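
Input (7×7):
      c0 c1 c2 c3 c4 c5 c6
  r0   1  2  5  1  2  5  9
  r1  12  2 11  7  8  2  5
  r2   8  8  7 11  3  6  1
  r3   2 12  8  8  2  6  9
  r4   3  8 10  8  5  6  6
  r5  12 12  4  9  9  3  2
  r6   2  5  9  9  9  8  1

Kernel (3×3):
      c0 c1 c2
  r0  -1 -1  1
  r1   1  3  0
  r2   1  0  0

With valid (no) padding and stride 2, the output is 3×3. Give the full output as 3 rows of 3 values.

Output[0,0]: The receptive field on the input at this output position is [1 2 5 / 12 2 11 / 8 8 7]. Elementwise product with the kernel and sum: 1·-1 + 2·-1 + 5·1 + 12·1 + 2·3 + 8·1.
Output[0,1]: The receptive field on the input at this output position is [5 1 2 / 11 7 8 / 7 11 3]. Elementwise product with the kernel and sum: 5·-1 + 1·-1 + 2·1 + 11·1 + 7·3 + 7·1.

28 35 19
32 27 17
49 27 22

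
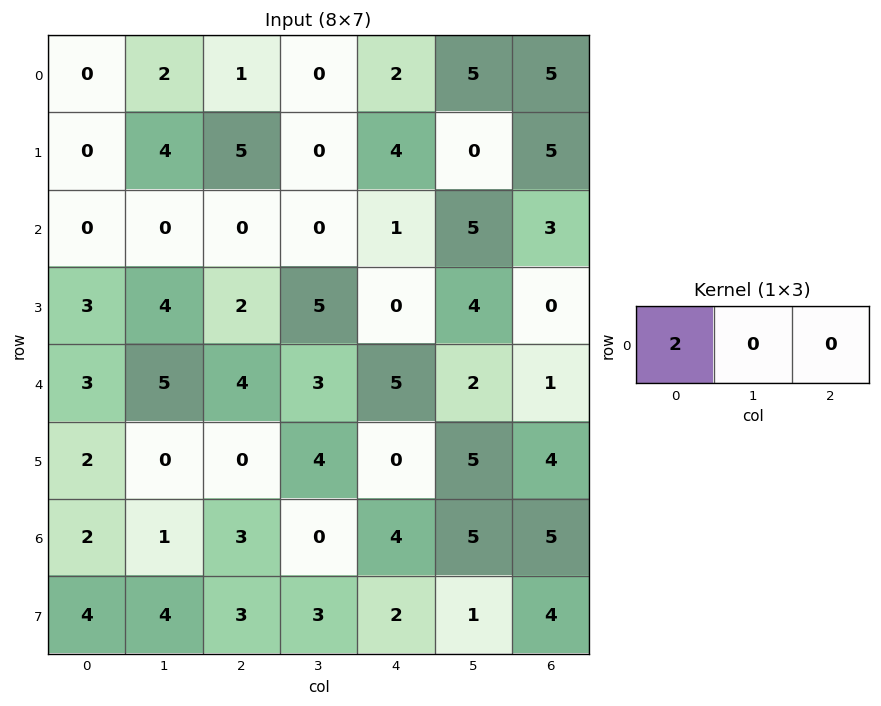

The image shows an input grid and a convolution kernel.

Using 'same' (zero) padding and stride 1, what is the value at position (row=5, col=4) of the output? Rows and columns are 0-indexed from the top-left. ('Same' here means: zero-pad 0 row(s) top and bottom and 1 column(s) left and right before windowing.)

8

The receptive field on the zero-padded input at this output position is [4 0 5]. Elementwise product with the kernel and sum: 4·2.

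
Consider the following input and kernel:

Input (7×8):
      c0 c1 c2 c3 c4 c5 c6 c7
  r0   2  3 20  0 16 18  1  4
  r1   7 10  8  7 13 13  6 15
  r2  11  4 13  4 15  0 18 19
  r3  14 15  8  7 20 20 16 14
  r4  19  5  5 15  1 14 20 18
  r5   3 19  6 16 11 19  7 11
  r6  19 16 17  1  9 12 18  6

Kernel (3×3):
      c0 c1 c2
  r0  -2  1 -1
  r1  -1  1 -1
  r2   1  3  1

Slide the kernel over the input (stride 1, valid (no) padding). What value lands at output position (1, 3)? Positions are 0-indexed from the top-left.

84

The receptive field on the input at this output position is [7 13 13 / 4 15 0 / 7 20 20]. Elementwise product with the kernel and sum: 7·-2 + 13·1 + 13·-1 + 4·-1 + 15·1 + 0·-1 + 7·1 + 20·3 + 20·1.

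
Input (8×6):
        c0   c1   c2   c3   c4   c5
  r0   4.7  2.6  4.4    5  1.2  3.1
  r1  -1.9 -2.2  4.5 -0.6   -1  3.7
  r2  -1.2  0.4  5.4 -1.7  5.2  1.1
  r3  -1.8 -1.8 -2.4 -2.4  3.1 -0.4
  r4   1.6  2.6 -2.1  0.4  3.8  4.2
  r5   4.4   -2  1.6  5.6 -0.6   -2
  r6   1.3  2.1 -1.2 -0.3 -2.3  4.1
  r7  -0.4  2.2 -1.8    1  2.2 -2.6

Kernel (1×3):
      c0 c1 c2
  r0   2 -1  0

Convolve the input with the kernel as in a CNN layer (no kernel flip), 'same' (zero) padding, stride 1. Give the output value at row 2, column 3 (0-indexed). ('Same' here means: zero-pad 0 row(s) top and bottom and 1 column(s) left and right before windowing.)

12.5

The receptive field on the zero-padded input at this output position is [5.4 -1.7 5.2]. Elementwise product with the kernel and sum: 5.4·2 + -1.7·-1.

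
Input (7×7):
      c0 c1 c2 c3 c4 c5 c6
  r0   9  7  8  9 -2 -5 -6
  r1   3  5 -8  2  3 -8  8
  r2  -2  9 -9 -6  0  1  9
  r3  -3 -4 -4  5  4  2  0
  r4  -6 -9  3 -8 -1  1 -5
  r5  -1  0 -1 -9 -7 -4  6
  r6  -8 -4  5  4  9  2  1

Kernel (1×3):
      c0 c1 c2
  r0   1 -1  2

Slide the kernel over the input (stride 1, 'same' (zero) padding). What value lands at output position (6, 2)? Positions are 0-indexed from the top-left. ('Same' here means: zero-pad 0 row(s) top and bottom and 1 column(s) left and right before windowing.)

-1

The receptive field on the zero-padded input at this output position is [-4 5 4]. Elementwise product with the kernel and sum: -4·1 + 5·-1 + 4·2.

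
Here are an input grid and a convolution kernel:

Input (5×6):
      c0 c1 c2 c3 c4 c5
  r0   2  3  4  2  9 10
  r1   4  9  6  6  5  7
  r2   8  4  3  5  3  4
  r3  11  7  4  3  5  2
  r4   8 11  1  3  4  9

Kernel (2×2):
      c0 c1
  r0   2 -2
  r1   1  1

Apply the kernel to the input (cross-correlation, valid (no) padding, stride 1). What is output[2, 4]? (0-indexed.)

The receptive field on the input at this output position is [3 4 / 5 2]. Elementwise product with the kernel and sum: 3·2 + 4·-2 + 5·1 + 2·1.

5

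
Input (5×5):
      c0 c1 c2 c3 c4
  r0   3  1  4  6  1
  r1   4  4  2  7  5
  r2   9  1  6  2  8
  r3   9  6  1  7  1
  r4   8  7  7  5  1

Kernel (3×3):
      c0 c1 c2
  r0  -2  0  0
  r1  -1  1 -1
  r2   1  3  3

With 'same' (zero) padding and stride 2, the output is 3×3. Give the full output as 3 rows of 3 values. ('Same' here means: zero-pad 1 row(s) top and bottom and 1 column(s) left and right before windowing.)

Output[0,0]: The receptive field on the zero-padded input at this output position is [0 0 0 / 0 3 1 / 0 4 4]. Elementwise product with the kernel and sum: 0·-2 + 0·-1 + 3·1 + 1·-1 + 0·1 + 4·3 + 4·3.
Output[0,1]: The receptive field on the zero-padded input at this output position is [0 0 0 / 1 4 6 / 4 2 7]. Elementwise product with the kernel and sum: 0·-2 + 1·-1 + 4·1 + 6·-1 + 4·1 + 2·3 + 7·3.

26 28 17
53 25 2
1 -17 -18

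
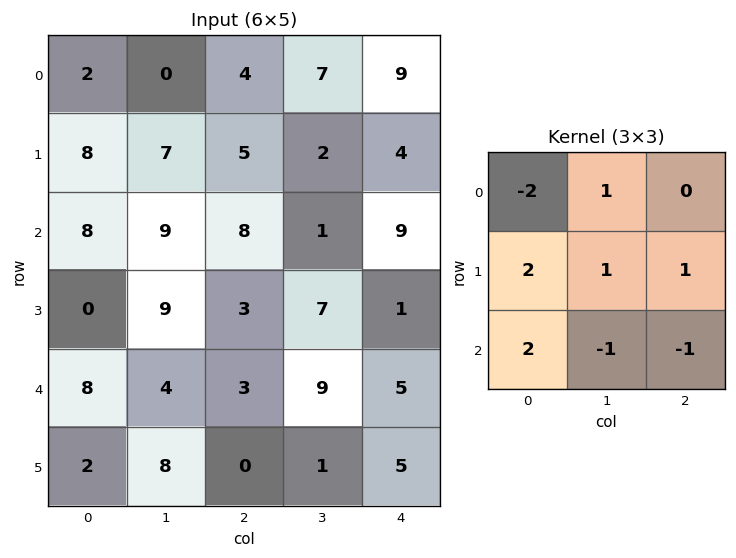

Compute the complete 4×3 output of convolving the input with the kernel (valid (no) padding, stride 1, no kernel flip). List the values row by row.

Output[0,0]: The receptive field on the input at this output position is [2 0 4 / 8 7 5 / 8 9 8]. Elementwise product with the kernel and sum: 2·-2 + 0·1 + 8·2 + 7·1 + 5·1 + 8·2 + 9·-1 + 8·-1.

23 34 21
12 26 16
14 14 -9
28 20 15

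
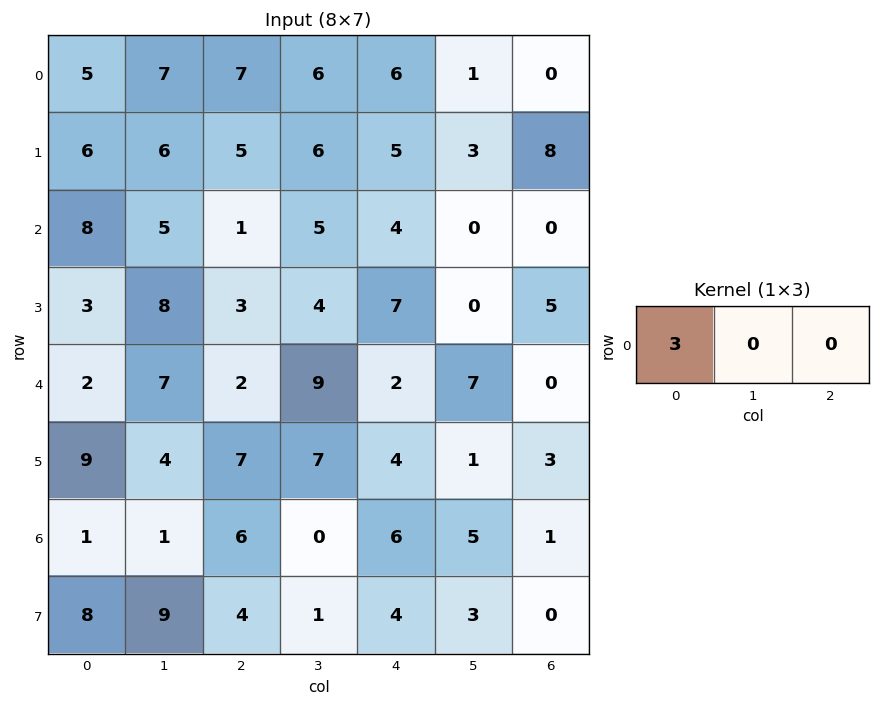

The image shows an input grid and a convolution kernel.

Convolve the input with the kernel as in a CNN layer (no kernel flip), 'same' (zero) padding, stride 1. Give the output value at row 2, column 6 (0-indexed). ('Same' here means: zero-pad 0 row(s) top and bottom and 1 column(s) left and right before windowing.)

The receptive field on the zero-padded input at this output position is [0 0 0]. Elementwise product with the kernel and sum: 0·3.

0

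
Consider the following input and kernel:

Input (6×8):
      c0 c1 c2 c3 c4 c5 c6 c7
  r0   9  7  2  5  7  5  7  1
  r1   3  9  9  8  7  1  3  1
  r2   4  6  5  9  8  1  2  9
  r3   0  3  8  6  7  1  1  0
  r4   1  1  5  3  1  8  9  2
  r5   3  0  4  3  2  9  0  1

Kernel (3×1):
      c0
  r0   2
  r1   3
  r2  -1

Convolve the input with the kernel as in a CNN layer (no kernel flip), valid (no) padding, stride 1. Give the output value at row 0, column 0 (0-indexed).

The receptive field on the input at this output position is [9 / 3 / 4]. Elementwise product with the kernel and sum: 9·2 + 3·3 + 4·-1.

23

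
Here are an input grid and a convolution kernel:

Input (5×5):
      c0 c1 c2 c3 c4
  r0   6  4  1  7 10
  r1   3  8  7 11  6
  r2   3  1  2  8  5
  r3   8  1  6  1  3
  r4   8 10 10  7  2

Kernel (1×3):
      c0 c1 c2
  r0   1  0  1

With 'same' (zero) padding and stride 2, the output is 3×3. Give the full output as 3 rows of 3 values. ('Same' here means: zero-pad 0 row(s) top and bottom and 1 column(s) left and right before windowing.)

Output[0,0]: The receptive field on the zero-padded input at this output position is [0 6 4]. Elementwise product with the kernel and sum: 0·1 + 4·1.
Output[0,1]: The receptive field on the zero-padded input at this output position is [4 1 7]. Elementwise product with the kernel and sum: 4·1 + 7·1.

4 11 7
1 9 8
10 17 7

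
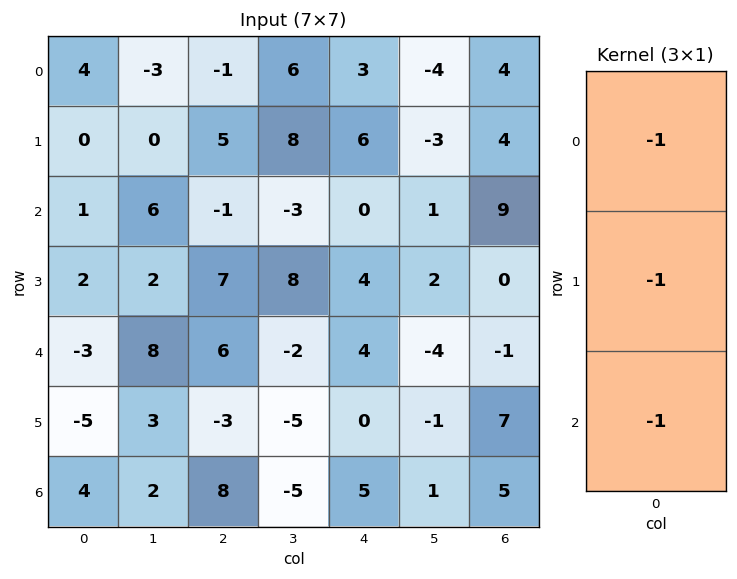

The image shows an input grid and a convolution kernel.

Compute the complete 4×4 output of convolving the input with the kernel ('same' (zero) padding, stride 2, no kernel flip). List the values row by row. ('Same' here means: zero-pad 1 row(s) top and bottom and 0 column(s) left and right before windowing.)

-4 -4 -9 -8
-3 -11 -10 -13
6 -10 -8 -6
1 -5 -5 -12

Output[0,0]: The receptive field on the zero-padded input at this output position is [0 / 4 / 0]. Elementwise product with the kernel and sum: 0·-1 + 4·-1 + 0·-1.
Output[0,1]: The receptive field on the zero-padded input at this output position is [0 / -1 / 5]. Elementwise product with the kernel and sum: 0·-1 + -1·-1 + 5·-1.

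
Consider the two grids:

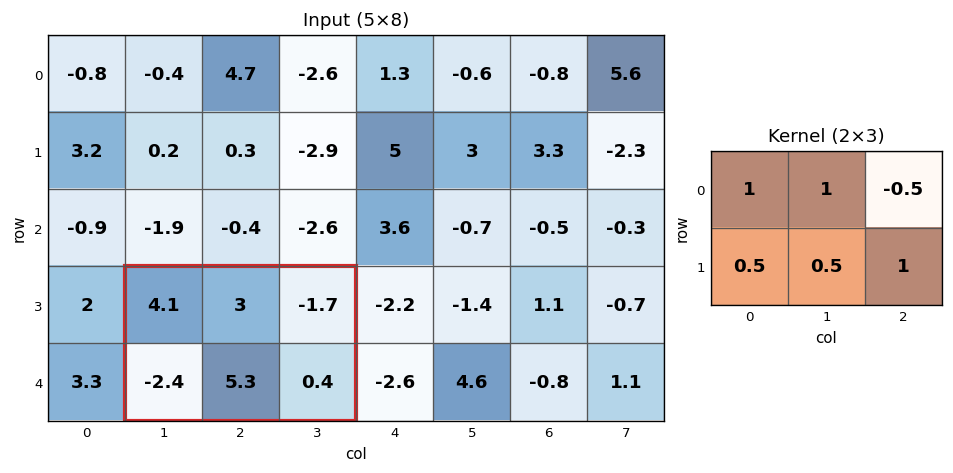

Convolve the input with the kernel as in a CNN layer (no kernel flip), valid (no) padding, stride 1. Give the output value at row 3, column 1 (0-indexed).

9.8

The receptive field on the input at this output position is [4.1 3 -1.7 / -2.4 5.3 0.4]. Elementwise product with the kernel and sum: 4.1·1 + 3·1 + -1.7·-0.5 + -2.4·0.5 + 5.3·0.5 + 0.4·1.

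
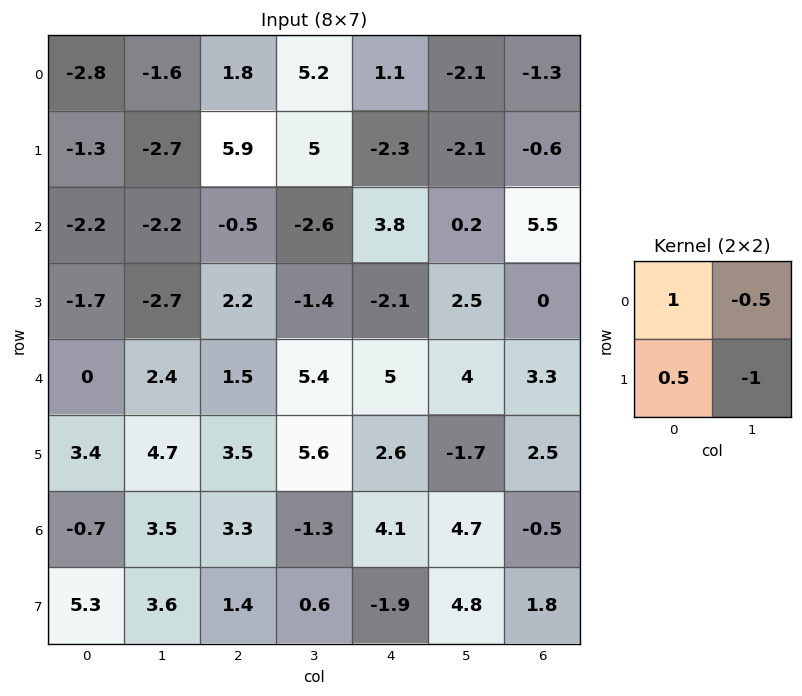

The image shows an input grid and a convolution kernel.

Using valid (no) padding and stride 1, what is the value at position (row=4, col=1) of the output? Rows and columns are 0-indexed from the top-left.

0.5

The receptive field on the input at this output position is [2.4 1.5 / 4.7 3.5]. Elementwise product with the kernel and sum: 2.4·1 + 1.5·-0.5 + 4.7·0.5 + 3.5·-1.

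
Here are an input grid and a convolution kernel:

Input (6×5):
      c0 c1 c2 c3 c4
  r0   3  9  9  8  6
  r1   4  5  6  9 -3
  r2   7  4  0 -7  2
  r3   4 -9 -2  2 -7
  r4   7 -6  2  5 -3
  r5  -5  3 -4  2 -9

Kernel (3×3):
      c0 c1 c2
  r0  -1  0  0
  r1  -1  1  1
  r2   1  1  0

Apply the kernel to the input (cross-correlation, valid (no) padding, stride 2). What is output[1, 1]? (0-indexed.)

4

The receptive field on the input at this output position is [0 -7 2 / -2 2 -7 / 2 5 -3]. Elementwise product with the kernel and sum: 0·-1 + -2·-1 + 2·1 + -7·1 + 2·1 + 5·1.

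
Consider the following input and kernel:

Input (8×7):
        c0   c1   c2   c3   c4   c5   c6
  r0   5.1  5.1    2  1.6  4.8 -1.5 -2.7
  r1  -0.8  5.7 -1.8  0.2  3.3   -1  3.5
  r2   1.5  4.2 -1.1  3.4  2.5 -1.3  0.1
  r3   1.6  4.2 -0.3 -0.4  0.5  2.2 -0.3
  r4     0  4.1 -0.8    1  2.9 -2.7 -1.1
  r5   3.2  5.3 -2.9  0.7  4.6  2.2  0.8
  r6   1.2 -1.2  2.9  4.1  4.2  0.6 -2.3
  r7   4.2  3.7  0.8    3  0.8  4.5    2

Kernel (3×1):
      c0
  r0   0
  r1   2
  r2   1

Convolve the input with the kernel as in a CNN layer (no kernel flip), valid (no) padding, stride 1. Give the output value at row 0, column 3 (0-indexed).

3.8

The receptive field on the input at this output position is [1.6 / 0.2 / 3.4]. Elementwise product with the kernel and sum: 0.2·2 + 3.4·1.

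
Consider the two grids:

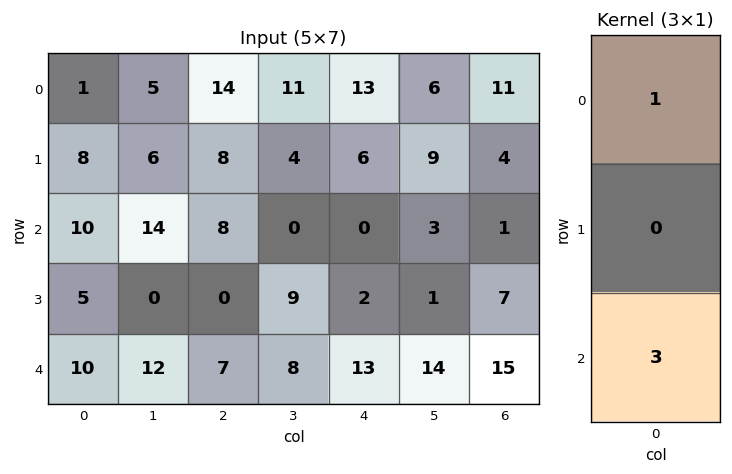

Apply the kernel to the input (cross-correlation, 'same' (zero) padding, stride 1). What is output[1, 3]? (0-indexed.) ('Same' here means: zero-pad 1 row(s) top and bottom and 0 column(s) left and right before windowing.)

The receptive field on the zero-padded input at this output position is [11 / 4 / 0]. Elementwise product with the kernel and sum: 11·1 + 0·3.

11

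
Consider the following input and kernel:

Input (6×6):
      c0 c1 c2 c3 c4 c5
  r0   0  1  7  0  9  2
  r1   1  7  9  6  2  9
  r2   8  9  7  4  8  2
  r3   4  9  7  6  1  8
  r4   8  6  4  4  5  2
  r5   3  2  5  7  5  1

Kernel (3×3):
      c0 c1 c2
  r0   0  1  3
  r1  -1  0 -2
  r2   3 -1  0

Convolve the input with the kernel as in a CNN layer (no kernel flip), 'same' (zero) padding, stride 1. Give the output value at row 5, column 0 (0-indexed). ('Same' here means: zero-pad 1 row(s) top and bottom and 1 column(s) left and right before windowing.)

The receptive field on the zero-padded input at this output position is [0 8 6 / 0 3 2 / 0 0 0]. Elementwise product with the kernel and sum: 8·1 + 6·3 + 0·-1 + 2·-2 + 0·3 + 0·-1.

22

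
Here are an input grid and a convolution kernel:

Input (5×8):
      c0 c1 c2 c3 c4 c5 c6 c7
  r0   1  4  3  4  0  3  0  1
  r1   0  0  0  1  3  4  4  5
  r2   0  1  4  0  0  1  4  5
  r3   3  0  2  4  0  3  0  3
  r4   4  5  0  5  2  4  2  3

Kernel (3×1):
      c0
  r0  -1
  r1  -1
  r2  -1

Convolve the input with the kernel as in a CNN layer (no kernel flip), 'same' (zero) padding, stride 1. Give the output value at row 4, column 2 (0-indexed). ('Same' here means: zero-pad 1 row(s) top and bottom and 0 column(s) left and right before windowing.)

The receptive field on the zero-padded input at this output position is [2 / 0 / 0]. Elementwise product with the kernel and sum: 2·-1 + 0·-1 + 0·-1.

-2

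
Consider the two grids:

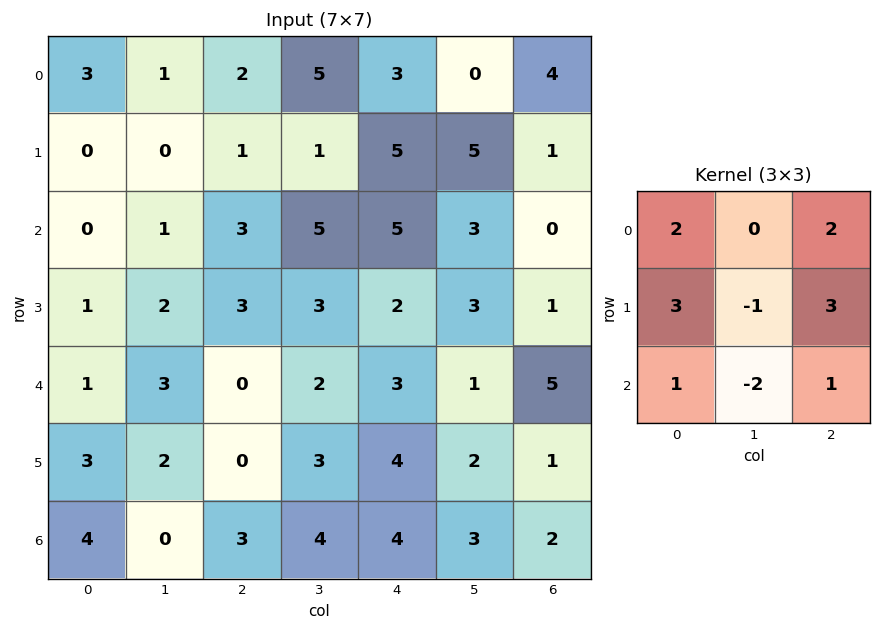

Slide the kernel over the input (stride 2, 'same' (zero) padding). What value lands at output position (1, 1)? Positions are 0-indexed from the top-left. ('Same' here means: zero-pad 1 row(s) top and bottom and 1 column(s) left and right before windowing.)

16

The receptive field on the zero-padded input at this output position is [0 1 1 / 1 3 5 / 2 3 3]. Elementwise product with the kernel and sum: 0·2 + 1·2 + 1·3 + 3·-1 + 5·3 + 2·1 + 3·-2 + 3·1.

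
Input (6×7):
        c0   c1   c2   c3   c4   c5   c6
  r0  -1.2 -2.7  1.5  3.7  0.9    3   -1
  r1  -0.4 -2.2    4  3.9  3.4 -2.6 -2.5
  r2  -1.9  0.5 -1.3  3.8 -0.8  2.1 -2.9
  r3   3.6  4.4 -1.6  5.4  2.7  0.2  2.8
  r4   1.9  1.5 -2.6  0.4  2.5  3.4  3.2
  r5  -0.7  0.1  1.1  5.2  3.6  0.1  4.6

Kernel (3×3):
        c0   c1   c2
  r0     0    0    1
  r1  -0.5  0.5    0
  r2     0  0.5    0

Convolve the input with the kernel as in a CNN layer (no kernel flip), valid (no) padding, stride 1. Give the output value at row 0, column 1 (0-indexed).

6.15

The receptive field on the input at this output position is [-2.7 1.5 3.7 / -2.2 4 3.9 / 0.5 -1.3 3.8]. Elementwise product with the kernel and sum: 3.7·1 + -2.2·-0.5 + 4·0.5 + -1.3·0.5.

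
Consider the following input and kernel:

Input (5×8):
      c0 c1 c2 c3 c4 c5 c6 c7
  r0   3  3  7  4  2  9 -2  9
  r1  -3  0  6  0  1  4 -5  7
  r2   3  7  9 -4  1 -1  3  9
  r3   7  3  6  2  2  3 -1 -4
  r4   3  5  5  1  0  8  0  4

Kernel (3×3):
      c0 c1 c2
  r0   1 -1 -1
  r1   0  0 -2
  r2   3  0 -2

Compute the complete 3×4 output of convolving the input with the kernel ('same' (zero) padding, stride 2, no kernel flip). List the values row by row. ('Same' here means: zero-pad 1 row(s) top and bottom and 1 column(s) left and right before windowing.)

Output[0,0]: The receptive field on the zero-padded input at this output position is [0 0 0 / 0 3 3 / 0 -3 0]. Elementwise product with the kernel and sum: 0·1 + 0·-1 + 0·-1 + 3·-2 + 0·3 + 0·-2.

-6 -8 -26 -20
-17 7 -3 1
-20 -7 -19 0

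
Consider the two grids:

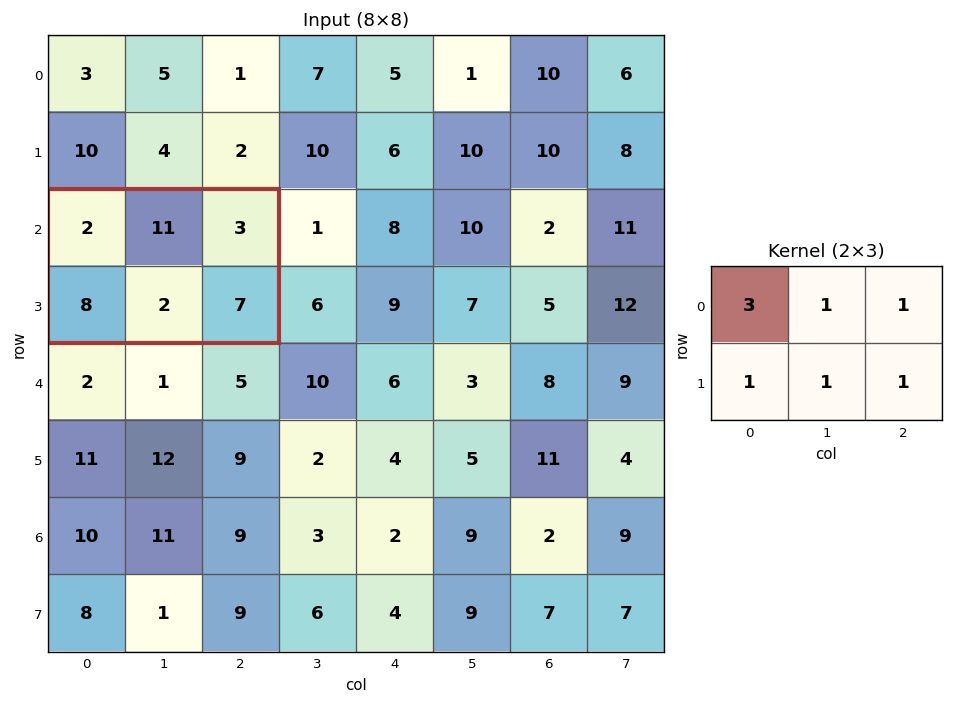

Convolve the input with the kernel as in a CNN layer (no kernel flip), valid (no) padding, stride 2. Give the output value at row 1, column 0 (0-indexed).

37

The receptive field on the input at this output position is [2 11 3 / 8 2 7]. Elementwise product with the kernel and sum: 2·3 + 11·1 + 3·1 + 8·1 + 2·1 + 7·1.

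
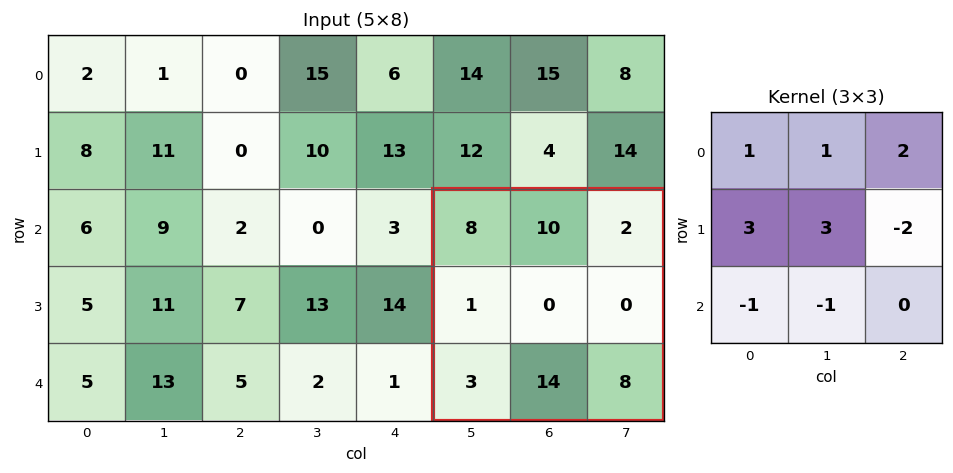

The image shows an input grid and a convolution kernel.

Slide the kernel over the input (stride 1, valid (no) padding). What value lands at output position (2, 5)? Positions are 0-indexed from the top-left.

The receptive field on the input at this output position is [8 10 2 / 1 0 0 / 3 14 8]. Elementwise product with the kernel and sum: 8·1 + 10·1 + 2·2 + 1·3 + 0·3 + 0·-2 + 3·-1 + 14·-1.

8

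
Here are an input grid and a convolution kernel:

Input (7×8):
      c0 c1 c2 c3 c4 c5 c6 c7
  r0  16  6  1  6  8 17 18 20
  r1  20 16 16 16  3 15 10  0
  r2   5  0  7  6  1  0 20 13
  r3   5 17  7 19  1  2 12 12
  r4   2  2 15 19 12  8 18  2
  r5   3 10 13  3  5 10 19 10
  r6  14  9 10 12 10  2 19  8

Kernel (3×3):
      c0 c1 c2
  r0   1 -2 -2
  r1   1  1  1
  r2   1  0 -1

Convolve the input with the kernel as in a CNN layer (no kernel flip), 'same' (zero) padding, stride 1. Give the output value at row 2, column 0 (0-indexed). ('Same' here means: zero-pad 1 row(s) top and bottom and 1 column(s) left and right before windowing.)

-84

The receptive field on the zero-padded input at this output position is [0 20 16 / 0 5 0 / 0 5 17]. Elementwise product with the kernel and sum: 0·1 + 20·-2 + 16·-2 + 0·1 + 5·1 + 0·1 + 0·1 + 17·-1.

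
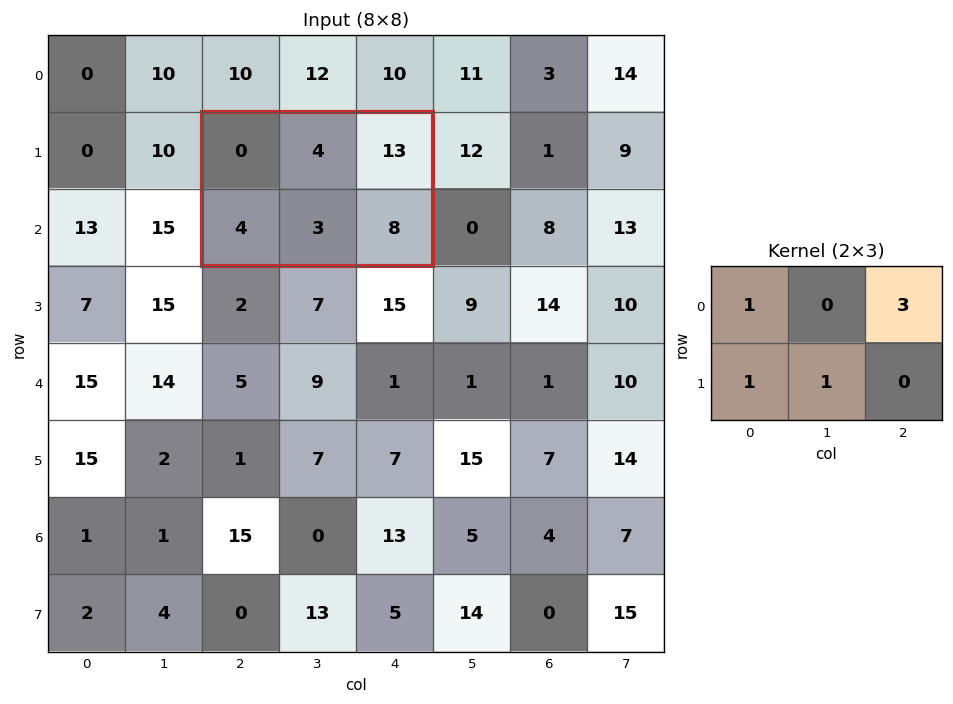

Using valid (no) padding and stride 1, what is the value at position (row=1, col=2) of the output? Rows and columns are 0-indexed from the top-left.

46

The receptive field on the input at this output position is [0 4 13 / 4 3 8]. Elementwise product with the kernel and sum: 0·1 + 13·3 + 4·1 + 3·1.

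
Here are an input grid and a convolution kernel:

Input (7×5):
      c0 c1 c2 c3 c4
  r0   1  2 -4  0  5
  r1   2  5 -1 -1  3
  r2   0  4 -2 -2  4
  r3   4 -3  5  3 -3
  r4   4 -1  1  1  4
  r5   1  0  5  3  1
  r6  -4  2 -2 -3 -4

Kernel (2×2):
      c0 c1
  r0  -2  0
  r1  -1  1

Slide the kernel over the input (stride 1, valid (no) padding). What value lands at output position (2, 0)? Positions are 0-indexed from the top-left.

-7

The receptive field on the input at this output position is [0 4 / 4 -3]. Elementwise product with the kernel and sum: 0·-2 + 4·-1 + -3·1.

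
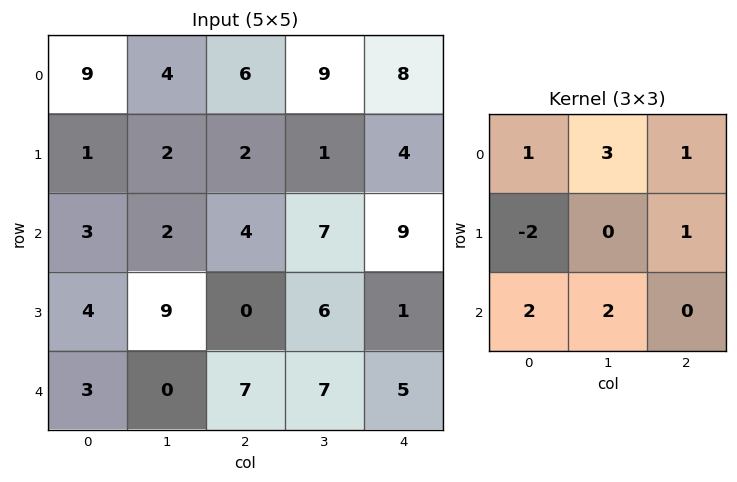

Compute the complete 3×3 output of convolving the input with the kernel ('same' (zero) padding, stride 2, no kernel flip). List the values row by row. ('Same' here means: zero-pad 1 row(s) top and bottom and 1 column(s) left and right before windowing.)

6 9 -8
15 30 13
21 22 -5

Output[0,0]: The receptive field on the zero-padded input at this output position is [0 0 0 / 0 9 4 / 0 1 2]. Elementwise product with the kernel and sum: 0·1 + 0·3 + 0·1 + 0·-2 + 4·1 + 0·2 + 1·2.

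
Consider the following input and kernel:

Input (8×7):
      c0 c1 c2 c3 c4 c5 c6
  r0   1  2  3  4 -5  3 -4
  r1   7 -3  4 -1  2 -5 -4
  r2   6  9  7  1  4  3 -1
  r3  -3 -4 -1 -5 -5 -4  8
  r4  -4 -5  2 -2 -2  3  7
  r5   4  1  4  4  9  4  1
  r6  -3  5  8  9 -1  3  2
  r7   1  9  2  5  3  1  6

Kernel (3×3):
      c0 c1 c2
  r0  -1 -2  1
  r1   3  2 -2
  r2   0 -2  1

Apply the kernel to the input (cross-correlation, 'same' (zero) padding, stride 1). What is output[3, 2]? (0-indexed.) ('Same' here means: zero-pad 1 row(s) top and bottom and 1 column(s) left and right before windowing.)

-32

The receptive field on the zero-padded input at this output position is [9 7 1 / -4 -1 -5 / -5 2 -2]. Elementwise product with the kernel and sum: 9·-1 + 7·-2 + 1·1 + -4·3 + -1·2 + -5·-2 + 2·-2 + -2·1.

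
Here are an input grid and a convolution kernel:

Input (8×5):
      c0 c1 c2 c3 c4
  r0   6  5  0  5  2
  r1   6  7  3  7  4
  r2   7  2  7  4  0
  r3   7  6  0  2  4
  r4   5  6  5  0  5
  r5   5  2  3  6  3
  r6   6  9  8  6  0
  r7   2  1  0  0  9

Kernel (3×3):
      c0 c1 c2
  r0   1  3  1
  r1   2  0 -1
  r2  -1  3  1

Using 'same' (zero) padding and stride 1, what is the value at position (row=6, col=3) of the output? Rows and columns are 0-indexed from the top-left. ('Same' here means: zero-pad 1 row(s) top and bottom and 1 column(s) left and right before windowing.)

The receptive field on the zero-padded input at this output position is [3 6 3 / 8 6 0 / 0 0 9]. Elementwise product with the kernel and sum: 3·1 + 6·3 + 3·1 + 8·2 + 0·-1 + 0·-1 + 0·3 + 9·1.

49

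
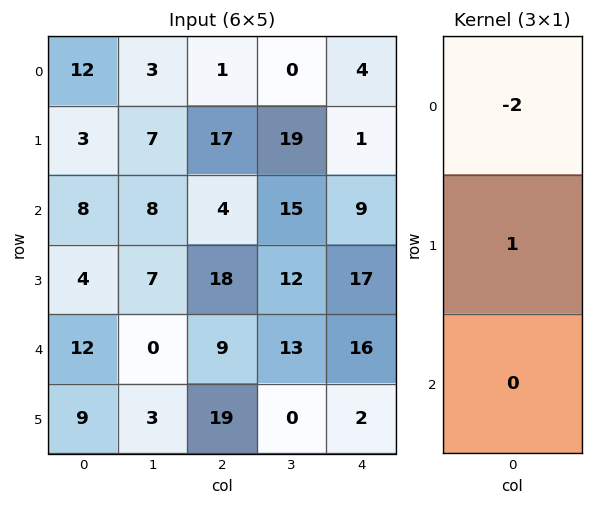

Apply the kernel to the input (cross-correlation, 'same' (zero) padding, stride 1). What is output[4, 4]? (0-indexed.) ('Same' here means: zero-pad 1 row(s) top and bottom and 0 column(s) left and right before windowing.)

The receptive field on the zero-padded input at this output position is [17 / 16 / 2]. Elementwise product with the kernel and sum: 17·-2 + 16·1.

-18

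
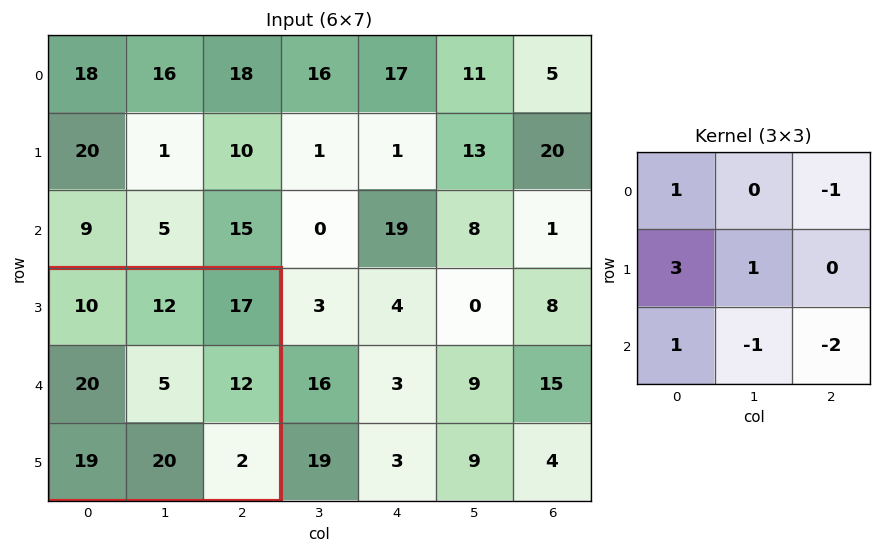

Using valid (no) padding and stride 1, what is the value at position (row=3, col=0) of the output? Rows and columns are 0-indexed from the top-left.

53

The receptive field on the input at this output position is [10 12 17 / 20 5 12 / 19 20 2]. Elementwise product with the kernel and sum: 10·1 + 17·-1 + 20·3 + 5·1 + 19·1 + 20·-1 + 2·-2.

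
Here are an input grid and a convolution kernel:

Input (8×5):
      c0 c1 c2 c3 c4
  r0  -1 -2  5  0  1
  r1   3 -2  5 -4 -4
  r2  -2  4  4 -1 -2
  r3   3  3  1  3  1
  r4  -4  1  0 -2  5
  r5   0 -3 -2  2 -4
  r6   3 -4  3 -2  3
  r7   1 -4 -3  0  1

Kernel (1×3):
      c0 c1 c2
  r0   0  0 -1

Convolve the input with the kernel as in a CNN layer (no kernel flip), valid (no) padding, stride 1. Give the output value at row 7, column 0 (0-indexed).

3

The receptive field on the input at this output position is [1 -4 -3]. Elementwise product with the kernel and sum: -3·-1.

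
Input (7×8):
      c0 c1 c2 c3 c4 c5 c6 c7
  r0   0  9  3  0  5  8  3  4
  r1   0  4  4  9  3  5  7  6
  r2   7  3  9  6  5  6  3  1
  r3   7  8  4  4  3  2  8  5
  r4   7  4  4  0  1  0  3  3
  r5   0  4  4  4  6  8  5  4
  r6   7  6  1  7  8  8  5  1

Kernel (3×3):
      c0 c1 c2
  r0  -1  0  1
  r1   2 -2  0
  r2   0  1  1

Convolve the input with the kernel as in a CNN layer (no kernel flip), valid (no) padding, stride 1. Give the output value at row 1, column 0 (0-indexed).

24

The receptive field on the input at this output position is [0 4 4 / 7 3 9 / 7 8 4]. Elementwise product with the kernel and sum: 0·-1 + 4·1 + 7·2 + 3·-2 + 8·1 + 4·1.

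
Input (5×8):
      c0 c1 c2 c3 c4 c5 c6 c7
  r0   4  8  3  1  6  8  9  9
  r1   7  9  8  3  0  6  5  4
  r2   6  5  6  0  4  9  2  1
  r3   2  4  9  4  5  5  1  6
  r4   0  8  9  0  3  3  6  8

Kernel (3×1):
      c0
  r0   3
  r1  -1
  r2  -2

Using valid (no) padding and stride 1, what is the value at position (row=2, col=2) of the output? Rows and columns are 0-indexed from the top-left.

The receptive field on the input at this output position is [6 / 9 / 9]. Elementwise product with the kernel and sum: 6·3 + 9·-1 + 9·-2.

-9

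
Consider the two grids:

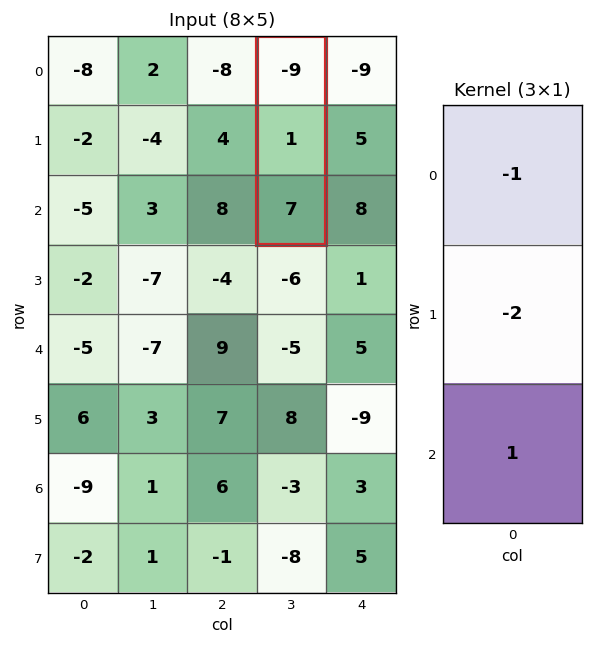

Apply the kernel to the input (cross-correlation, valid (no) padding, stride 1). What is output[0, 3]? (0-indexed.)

The receptive field on the input at this output position is [-9 / 1 / 7]. Elementwise product with the kernel and sum: -9·-1 + 1·-2 + 7·1.

14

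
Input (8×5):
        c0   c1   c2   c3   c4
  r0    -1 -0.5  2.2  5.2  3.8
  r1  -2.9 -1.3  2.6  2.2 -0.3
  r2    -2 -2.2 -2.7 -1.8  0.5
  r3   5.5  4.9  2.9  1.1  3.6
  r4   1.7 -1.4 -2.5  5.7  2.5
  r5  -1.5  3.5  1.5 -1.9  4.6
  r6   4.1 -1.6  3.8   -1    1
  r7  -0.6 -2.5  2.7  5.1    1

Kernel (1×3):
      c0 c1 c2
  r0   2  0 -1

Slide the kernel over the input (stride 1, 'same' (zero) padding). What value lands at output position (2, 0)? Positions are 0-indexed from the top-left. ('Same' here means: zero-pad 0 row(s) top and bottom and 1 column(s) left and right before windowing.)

2.2

The receptive field on the zero-padded input at this output position is [0 -2 -2.2]. Elementwise product with the kernel and sum: 0·2 + -2.2·-1.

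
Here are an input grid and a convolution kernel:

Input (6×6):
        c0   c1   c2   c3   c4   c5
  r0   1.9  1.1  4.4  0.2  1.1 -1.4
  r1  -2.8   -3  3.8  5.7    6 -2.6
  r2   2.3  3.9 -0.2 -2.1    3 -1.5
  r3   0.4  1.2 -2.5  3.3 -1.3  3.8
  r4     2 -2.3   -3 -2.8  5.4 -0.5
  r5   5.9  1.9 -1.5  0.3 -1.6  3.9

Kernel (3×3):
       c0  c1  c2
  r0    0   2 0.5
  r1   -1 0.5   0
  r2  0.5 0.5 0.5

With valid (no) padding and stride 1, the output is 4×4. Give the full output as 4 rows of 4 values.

Output[0,0]: The receptive field on the input at this output position is [1.9 1.1 4.4 / -2.8 -3 3.8 / 2.3 3.9 -0.2]. Elementwise product with the kernel and sum: 1.1·2 + 4.4·0.5 + -2.8·-1 + -3·0.5 + 2.3·0.5 + 3.9·0.5 + -0.2·0.5.

8.7 14.6 0.35 -1.5
-4.9 7.45 13.3 17.2
6.25 -7.95 1.25 2.35
1.15 -2.2 6.15 6.1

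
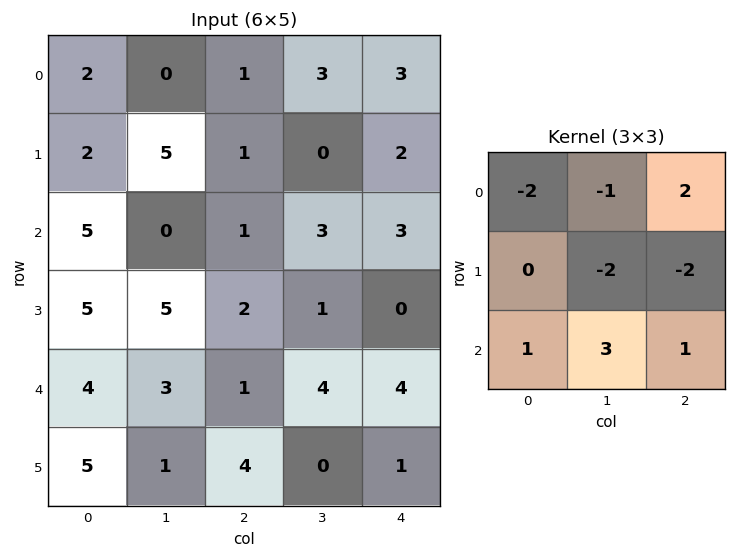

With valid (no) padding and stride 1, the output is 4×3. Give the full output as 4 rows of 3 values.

-8 9 10
13 -7 -5
-8 9 16
-7 -7 -16

Output[0,0]: The receptive field on the input at this output position is [2 0 1 / 2 5 1 / 5 0 1]. Elementwise product with the kernel and sum: 2·-2 + 0·-1 + 1·2 + 5·-2 + 1·-2 + 5·1 + 0·3 + 1·1.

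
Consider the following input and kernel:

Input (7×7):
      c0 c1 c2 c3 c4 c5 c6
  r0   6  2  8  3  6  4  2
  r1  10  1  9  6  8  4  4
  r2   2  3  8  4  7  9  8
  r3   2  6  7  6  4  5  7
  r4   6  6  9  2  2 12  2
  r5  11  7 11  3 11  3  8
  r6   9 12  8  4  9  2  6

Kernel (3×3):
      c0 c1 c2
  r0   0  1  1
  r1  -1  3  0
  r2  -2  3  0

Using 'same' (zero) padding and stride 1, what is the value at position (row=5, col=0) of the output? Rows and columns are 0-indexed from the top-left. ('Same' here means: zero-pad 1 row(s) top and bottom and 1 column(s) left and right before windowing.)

The receptive field on the zero-padded input at this output position is [0 6 6 / 0 11 7 / 0 9 12]. Elementwise product with the kernel and sum: 6·1 + 6·1 + 0·-1 + 11·3 + 0·-2 + 9·3.

72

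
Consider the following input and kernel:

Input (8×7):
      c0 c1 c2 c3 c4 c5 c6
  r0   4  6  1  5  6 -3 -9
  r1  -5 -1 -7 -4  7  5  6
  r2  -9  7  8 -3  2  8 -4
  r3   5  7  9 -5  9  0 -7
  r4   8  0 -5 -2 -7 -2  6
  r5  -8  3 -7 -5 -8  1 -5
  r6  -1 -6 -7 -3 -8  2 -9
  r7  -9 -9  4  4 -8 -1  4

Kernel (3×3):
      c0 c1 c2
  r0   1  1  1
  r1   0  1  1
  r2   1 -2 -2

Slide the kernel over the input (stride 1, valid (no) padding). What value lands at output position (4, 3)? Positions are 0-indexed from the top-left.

-9

The receptive field on the input at this output position is [-2 -7 -2 / -5 -8 1 / -3 -8 2]. Elementwise product with the kernel and sum: -2·1 + -7·1 + -2·1 + -8·1 + 1·1 + -3·1 + -8·-2 + 2·-2.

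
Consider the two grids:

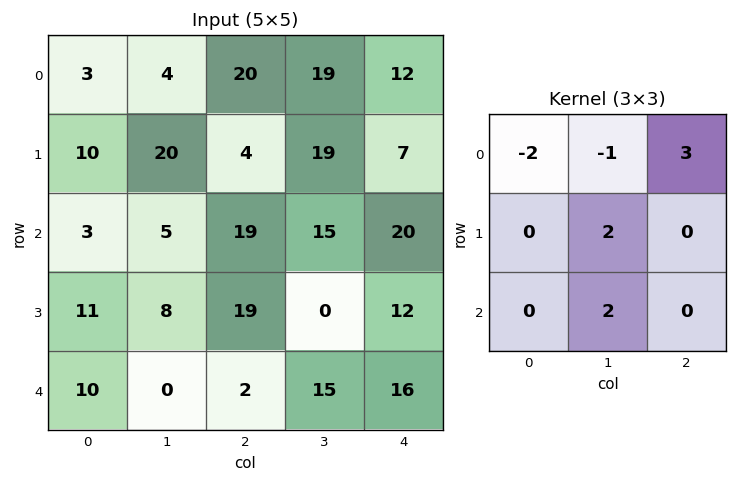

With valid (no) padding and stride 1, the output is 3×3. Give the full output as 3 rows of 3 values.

100 75 45
-2 89 24
62 58 37

Output[0,0]: The receptive field on the input at this output position is [3 4 20 / 10 20 4 / 3 5 19]. Elementwise product with the kernel and sum: 3·-2 + 4·-1 + 20·3 + 20·2 + 5·2.
Output[0,1]: The receptive field on the input at this output position is [4 20 19 / 20 4 19 / 5 19 15]. Elementwise product with the kernel and sum: 4·-2 + 20·-1 + 19·3 + 4·2 + 19·2.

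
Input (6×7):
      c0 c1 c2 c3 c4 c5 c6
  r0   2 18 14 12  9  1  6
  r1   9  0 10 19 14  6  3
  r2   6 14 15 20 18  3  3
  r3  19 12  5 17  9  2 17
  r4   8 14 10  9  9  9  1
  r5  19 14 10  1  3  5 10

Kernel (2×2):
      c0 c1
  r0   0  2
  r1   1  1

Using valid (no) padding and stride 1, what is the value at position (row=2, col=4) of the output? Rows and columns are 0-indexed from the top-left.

The receptive field on the input at this output position is [18 3 / 9 2]. Elementwise product with the kernel and sum: 3·2 + 9·1 + 2·1.

17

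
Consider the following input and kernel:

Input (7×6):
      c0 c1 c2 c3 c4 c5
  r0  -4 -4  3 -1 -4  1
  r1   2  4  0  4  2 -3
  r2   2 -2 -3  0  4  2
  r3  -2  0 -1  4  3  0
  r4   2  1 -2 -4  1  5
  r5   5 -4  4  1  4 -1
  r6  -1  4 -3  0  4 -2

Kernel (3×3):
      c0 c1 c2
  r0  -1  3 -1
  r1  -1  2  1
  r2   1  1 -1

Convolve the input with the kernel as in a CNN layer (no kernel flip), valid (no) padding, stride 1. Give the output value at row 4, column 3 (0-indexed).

14

The receptive field on the input at this output position is [-4 1 5 / 1 4 -1 / 0 4 -2]. Elementwise product with the kernel and sum: -4·-1 + 1·3 + 5·-1 + 1·-1 + 4·2 + -1·1 + 0·1 + 4·1 + -2·-1.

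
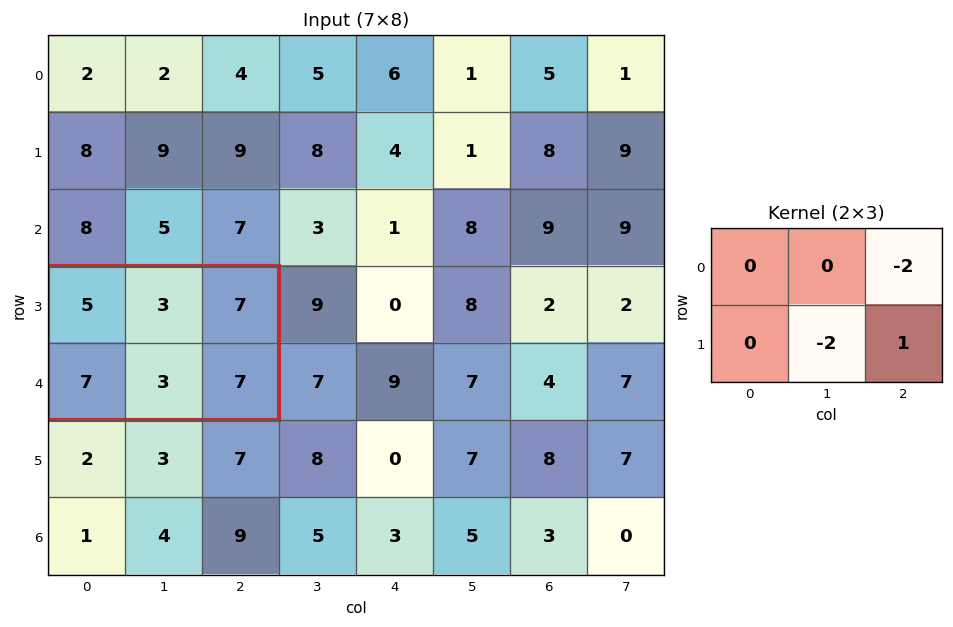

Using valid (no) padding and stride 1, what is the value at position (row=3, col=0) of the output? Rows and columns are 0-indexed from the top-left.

-13

The receptive field on the input at this output position is [5 3 7 / 7 3 7]. Elementwise product with the kernel and sum: 7·-2 + 3·-2 + 7·1.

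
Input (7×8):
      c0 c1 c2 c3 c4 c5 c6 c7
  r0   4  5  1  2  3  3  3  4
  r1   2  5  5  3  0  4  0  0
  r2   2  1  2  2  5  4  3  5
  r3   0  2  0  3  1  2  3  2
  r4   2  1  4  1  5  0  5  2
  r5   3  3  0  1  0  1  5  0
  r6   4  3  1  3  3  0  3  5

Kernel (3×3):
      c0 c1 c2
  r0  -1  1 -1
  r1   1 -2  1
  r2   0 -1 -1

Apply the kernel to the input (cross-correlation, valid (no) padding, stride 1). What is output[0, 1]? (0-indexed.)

-12

The receptive field on the input at this output position is [5 1 2 / 5 5 3 / 1 2 2]. Elementwise product with the kernel and sum: 5·-1 + 1·1 + 2·-1 + 5·1 + 5·-2 + 3·1 + 2·-1 + 2·-1.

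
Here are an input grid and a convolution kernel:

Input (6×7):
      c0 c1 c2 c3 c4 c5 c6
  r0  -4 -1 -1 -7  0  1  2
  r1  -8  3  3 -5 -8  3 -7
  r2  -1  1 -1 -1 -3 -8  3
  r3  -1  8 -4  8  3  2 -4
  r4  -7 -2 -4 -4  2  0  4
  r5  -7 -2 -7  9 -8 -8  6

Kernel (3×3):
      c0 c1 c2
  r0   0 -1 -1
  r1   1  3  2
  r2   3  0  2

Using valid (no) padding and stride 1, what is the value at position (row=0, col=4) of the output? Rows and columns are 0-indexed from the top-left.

-19

The receptive field on the input at this output position is [0 1 2 / -8 3 -7 / -3 -8 3]. Elementwise product with the kernel and sum: 1·-1 + 2·-1 + -8·1 + 3·3 + -7·2 + -3·3 + 3·2.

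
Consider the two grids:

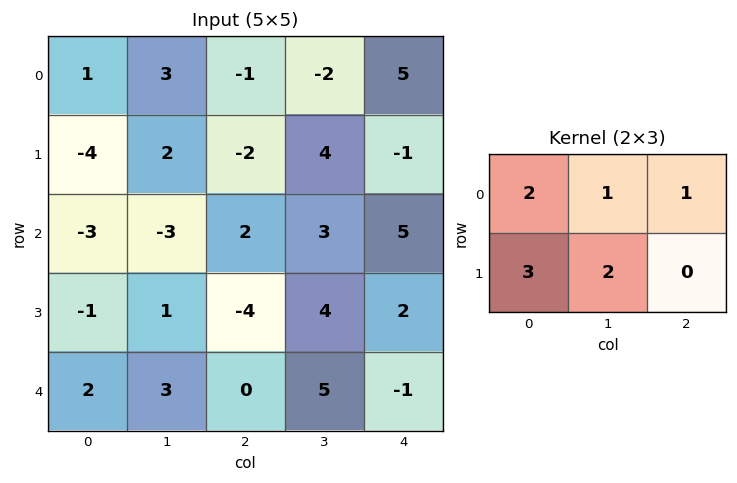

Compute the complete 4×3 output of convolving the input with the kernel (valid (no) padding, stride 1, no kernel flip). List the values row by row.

-4 5 3
-23 1 11
-8 -6 8
7 11 8

Output[0,0]: The receptive field on the input at this output position is [1 3 -1 / -4 2 -2]. Elementwise product with the kernel and sum: 1·2 + 3·1 + -1·1 + -4·3 + 2·2.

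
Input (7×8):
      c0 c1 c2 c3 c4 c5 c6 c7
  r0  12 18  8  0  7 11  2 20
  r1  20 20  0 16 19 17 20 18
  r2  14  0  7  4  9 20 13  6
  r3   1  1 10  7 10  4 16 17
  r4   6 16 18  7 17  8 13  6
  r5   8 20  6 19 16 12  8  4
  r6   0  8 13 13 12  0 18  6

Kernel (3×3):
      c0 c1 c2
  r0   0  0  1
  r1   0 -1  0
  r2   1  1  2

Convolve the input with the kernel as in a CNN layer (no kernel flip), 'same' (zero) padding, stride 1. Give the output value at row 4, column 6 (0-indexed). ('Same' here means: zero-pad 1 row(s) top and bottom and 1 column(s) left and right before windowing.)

32

The receptive field on the zero-padded input at this output position is [4 16 17 / 8 13 6 / 12 8 4]. Elementwise product with the kernel and sum: 17·1 + 13·-1 + 12·1 + 8·1 + 4·2.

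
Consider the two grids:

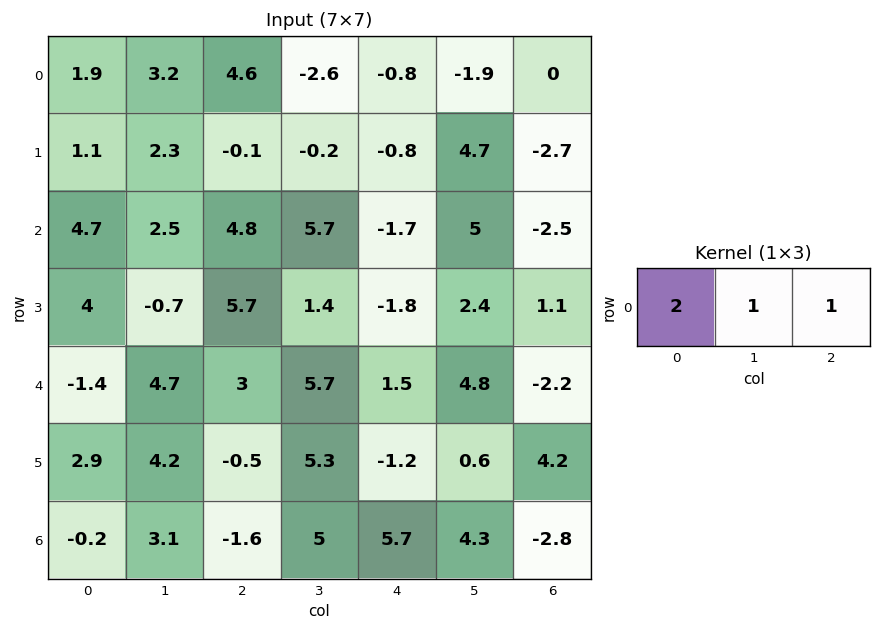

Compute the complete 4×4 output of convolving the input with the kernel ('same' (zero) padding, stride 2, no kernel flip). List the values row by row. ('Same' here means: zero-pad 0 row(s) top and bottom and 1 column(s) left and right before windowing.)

Output[0,0]: The receptive field on the zero-padded input at this output position is [0 1.9 3.2]. Elementwise product with the kernel and sum: 0·2 + 1.9·1 + 3.2·1.

5.1 8.4 -7.9 -3.8
7.2 15.5 14.7 7.5
3.3 18.1 17.7 7.4
2.9 9.6 20 5.8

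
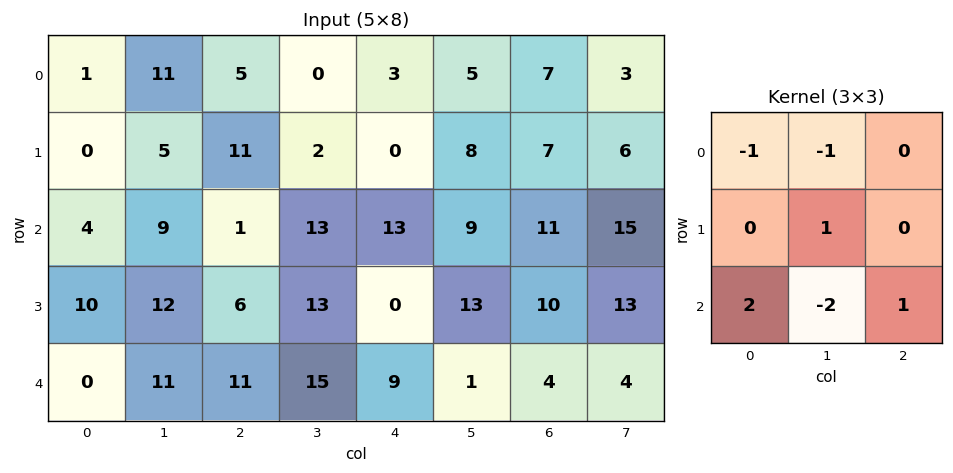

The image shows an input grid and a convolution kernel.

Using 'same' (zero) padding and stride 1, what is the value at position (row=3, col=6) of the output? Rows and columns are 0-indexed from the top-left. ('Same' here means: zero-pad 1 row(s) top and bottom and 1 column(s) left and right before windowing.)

The receptive field on the zero-padded input at this output position is [9 11 15 / 13 10 13 / 1 4 4]. Elementwise product with the kernel and sum: 9·-1 + 11·-1 + 10·1 + 1·2 + 4·-2 + 4·1.

-12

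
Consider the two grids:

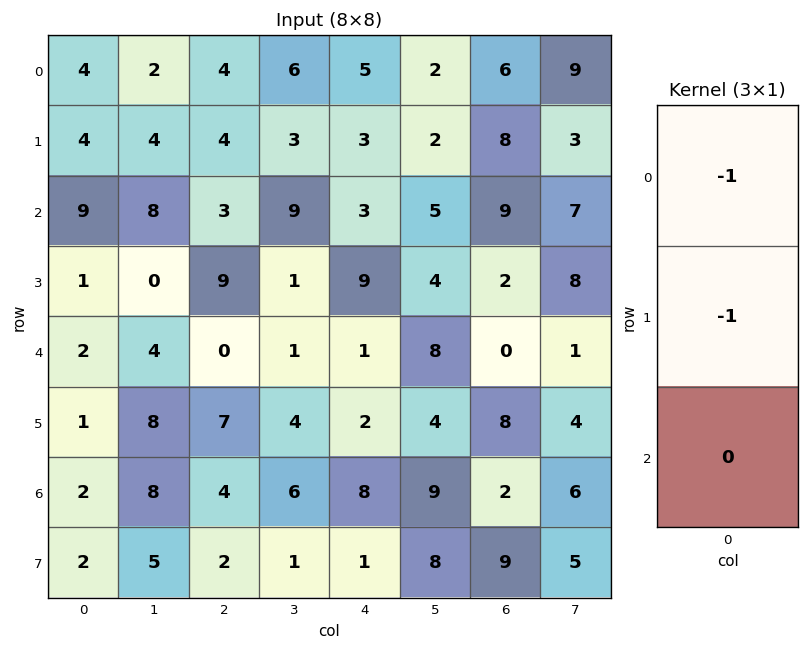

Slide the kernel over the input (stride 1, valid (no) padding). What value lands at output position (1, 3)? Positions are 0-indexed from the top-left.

-12

The receptive field on the input at this output position is [3 / 9 / 1]. Elementwise product with the kernel and sum: 3·-1 + 9·-1.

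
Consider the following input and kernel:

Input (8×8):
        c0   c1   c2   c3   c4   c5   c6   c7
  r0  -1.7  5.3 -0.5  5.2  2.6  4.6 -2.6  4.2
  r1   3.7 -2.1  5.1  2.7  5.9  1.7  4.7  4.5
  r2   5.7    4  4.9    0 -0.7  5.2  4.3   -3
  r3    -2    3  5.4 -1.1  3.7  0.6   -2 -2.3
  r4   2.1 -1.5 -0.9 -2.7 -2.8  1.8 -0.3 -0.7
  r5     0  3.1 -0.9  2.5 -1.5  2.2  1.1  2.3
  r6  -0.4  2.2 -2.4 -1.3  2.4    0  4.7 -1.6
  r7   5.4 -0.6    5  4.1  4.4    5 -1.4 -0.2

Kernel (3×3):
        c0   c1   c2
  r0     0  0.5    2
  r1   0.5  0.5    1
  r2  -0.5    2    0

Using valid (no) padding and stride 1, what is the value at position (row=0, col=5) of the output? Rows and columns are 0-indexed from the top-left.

The receptive field on the input at this output position is [4.6 -2.6 4.2 / 1.7 4.7 4.5 / 5.2 4.3 -3]. Elementwise product with the kernel and sum: -2.6·0.5 + 4.2·2 + 1.7·0.5 + 4.7·0.5 + 4.5·1 + 5.2·-0.5 + 4.3·2.

20.8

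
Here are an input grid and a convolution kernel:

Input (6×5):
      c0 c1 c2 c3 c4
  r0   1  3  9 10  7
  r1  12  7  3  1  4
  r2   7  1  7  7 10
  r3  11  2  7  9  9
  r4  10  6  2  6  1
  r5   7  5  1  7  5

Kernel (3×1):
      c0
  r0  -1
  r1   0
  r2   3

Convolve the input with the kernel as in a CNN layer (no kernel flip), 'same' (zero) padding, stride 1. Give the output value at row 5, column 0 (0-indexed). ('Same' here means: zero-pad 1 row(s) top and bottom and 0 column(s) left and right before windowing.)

-10

The receptive field on the zero-padded input at this output position is [10 / 7 / 0]. Elementwise product with the kernel and sum: 10·-1 + 0·3.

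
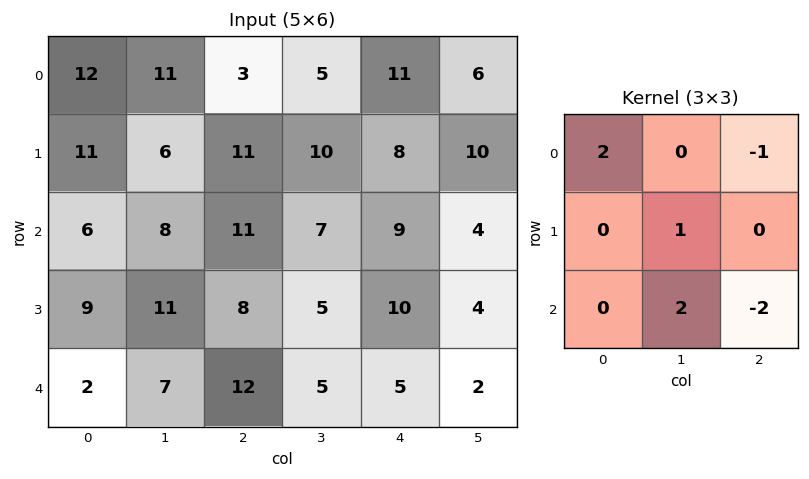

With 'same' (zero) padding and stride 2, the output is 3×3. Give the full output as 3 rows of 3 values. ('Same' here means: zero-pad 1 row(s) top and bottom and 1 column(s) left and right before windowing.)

Output[0,0]: The receptive field on the zero-padded input at this output position is [0 0 0 / 0 12 11 / 0 11 6]. Elementwise product with the kernel and sum: 0·2 + 0·-1 + 12·1 + 11·2 + 6·-2.
Output[0,1]: The receptive field on the zero-padded input at this output position is [0 0 0 / 11 3 5 / 6 11 10]. Elementwise product with the kernel and sum: 0·2 + 0·-1 + 3·1 + 11·2 + 10·-2.

22 5 7
-4 19 31
-9 29 11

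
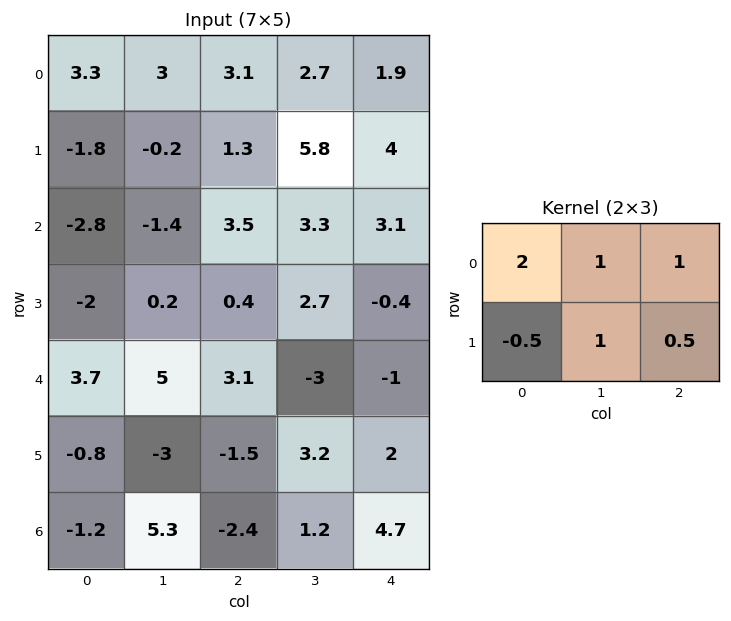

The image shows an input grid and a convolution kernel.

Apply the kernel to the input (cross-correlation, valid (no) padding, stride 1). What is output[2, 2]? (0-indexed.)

The receptive field on the input at this output position is [3.5 3.3 3.1 / 0.4 2.7 -0.4]. Elementwise product with the kernel and sum: 3.5·2 + 3.3·1 + 3.1·1 + 0.4·-0.5 + 2.7·1 + -0.4·0.5.

15.7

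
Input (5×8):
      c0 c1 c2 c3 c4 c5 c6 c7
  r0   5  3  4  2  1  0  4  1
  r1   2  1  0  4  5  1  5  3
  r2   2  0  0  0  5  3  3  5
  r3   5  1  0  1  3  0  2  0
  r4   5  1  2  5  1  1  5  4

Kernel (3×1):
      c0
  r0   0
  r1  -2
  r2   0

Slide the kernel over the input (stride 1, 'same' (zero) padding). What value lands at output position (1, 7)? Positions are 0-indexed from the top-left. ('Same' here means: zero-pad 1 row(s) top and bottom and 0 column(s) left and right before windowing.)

The receptive field on the zero-padded input at this output position is [1 / 3 / 5]. Elementwise product with the kernel and sum: 3·-2.

-6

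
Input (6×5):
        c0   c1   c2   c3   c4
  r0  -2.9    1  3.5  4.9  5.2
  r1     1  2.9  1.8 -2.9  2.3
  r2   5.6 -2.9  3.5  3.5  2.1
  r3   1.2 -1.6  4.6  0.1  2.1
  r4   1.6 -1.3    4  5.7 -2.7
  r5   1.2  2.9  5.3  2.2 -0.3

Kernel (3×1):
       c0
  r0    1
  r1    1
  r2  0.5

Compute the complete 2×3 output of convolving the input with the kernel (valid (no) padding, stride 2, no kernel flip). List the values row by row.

Output[0,0]: The receptive field on the input at this output position is [-2.9 / 1 / 5.6]. Elementwise product with the kernel and sum: -2.9·1 + 1·1 + 5.6·0.5.

0.9 7.05 8.55
7.6 10.1 2.85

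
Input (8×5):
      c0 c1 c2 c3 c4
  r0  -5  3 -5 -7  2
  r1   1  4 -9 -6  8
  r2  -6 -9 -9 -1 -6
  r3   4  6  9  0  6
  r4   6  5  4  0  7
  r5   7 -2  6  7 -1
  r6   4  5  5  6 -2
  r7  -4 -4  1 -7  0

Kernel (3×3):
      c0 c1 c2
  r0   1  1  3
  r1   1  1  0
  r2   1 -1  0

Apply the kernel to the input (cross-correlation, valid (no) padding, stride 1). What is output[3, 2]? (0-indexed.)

The receptive field on the input at this output position is [9 0 6 / 4 0 7 / 6 7 -1]. Elementwise product with the kernel and sum: 9·1 + 0·1 + 6·3 + 4·1 + 0·1 + 6·1 + 7·-1.

30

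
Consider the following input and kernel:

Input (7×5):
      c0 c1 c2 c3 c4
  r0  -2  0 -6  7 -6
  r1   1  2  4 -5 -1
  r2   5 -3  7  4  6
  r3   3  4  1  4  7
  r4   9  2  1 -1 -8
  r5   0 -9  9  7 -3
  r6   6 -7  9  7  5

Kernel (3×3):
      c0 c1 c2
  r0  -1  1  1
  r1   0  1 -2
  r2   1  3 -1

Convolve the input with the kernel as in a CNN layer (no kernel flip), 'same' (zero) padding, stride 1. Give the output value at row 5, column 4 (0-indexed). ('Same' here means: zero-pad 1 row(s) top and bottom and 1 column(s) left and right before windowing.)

12

The receptive field on the zero-padded input at this output position is [-1 -8 0 / 7 -3 0 / 7 5 0]. Elementwise product with the kernel and sum: -1·-1 + -8·1 + 0·1 + -3·1 + 0·-2 + 7·1 + 5·3 + 0·-1.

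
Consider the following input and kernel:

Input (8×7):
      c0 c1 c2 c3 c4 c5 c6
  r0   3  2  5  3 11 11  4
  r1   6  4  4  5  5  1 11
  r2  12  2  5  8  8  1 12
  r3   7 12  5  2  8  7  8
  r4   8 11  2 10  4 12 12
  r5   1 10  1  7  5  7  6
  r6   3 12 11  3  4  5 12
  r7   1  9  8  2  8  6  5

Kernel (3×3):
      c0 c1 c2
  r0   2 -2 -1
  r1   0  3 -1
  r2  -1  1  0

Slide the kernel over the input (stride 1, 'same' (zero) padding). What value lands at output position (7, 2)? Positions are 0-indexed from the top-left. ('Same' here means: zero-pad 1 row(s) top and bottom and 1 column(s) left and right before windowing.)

21

The receptive field on the zero-padded input at this output position is [12 11 3 / 9 8 2 / 0 0 0]. Elementwise product with the kernel and sum: 12·2 + 11·-2 + 3·-1 + 8·3 + 2·-1 + 0·-1 + 0·1.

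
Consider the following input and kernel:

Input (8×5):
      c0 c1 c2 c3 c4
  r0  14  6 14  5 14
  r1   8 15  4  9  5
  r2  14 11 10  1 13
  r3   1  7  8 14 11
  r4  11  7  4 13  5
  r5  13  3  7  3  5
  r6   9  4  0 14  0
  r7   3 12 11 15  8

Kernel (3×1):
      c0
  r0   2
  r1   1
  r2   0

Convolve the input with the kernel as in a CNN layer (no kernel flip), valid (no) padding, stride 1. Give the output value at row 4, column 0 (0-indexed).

The receptive field on the input at this output position is [11 / 13 / 9]. Elementwise product with the kernel and sum: 11·2 + 13·1.

35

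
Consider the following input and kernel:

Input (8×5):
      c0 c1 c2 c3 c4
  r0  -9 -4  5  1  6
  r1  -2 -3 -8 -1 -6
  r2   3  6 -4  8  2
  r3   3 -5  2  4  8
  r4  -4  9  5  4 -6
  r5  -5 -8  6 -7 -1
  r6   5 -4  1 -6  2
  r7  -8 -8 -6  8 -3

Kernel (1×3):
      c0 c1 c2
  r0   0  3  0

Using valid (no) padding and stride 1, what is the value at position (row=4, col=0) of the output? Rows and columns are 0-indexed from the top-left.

The receptive field on the input at this output position is [-4 9 5]. Elementwise product with the kernel and sum: 9·3.

27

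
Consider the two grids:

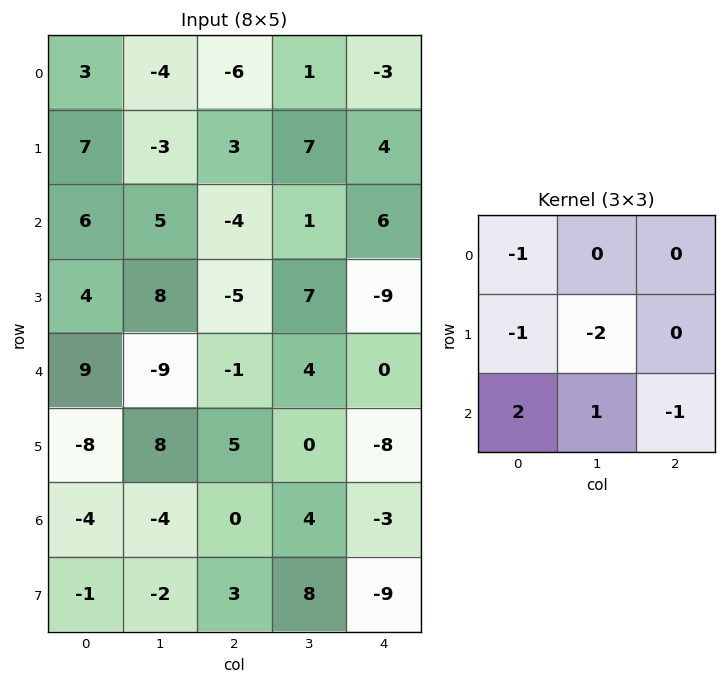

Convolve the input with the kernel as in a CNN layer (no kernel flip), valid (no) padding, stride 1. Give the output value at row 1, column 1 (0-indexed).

10

The receptive field on the input at this output position is [-3 3 7 / 5 -4 1 / 8 -5 7]. Elementwise product with the kernel and sum: -3·-1 + 5·-1 + -4·-2 + 8·2 + -5·1 + 7·-1.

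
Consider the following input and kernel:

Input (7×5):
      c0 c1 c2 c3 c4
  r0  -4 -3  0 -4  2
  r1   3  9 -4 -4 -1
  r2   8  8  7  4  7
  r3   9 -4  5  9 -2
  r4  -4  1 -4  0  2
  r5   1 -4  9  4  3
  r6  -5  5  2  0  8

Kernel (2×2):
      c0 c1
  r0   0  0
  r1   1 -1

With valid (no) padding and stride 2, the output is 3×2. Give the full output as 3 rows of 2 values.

Output[0,0]: The receptive field on the input at this output position is [-4 -3 / 3 9]. Elementwise product with the kernel and sum: 3·1 + 9·-1.

-6 0
13 -4
5 5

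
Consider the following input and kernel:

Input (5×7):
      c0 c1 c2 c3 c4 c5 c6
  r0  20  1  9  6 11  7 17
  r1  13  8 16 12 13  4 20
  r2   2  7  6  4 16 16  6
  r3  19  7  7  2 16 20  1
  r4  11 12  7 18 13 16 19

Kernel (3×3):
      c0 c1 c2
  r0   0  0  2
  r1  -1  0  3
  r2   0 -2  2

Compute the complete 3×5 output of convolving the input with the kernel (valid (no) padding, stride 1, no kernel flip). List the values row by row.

Output[0,0]: The receptive field on the input at this output position is [20 1 9 / 13 8 16 / 2 7 6]. Elementwise product with the kernel and sum: 9·2 + 13·-1 + 16·3 + 7·-2 + 6·2.

51 36 69 14 61
48 19 96 60 4
4 29 63 96 5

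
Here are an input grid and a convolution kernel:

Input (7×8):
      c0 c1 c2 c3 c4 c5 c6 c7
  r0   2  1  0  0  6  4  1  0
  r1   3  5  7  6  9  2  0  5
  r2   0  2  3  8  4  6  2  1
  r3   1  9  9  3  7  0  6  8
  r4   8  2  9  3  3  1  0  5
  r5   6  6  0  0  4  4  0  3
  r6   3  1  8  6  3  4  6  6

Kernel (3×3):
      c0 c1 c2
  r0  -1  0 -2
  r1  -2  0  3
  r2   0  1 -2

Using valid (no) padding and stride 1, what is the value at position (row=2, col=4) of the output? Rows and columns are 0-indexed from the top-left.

-3

The receptive field on the input at this output position is [4 6 2 / 7 0 6 / 3 1 0]. Elementwise product with the kernel and sum: 4·-1 + 2·-2 + 7·-2 + 6·3 + 1·1 + 0·-2.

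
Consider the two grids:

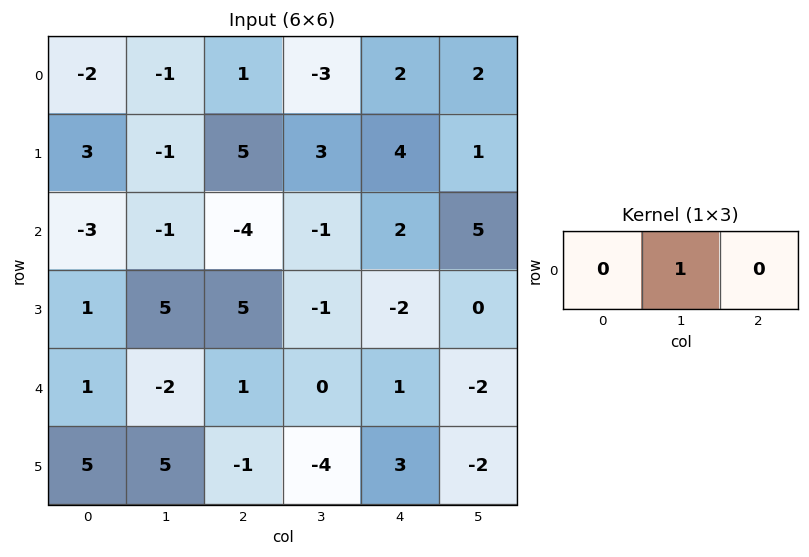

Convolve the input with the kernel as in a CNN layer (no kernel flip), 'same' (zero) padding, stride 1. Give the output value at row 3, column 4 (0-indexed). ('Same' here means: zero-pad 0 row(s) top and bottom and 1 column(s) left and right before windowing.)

The receptive field on the zero-padded input at this output position is [-1 -2 0]. Elementwise product with the kernel and sum: -2·1.

-2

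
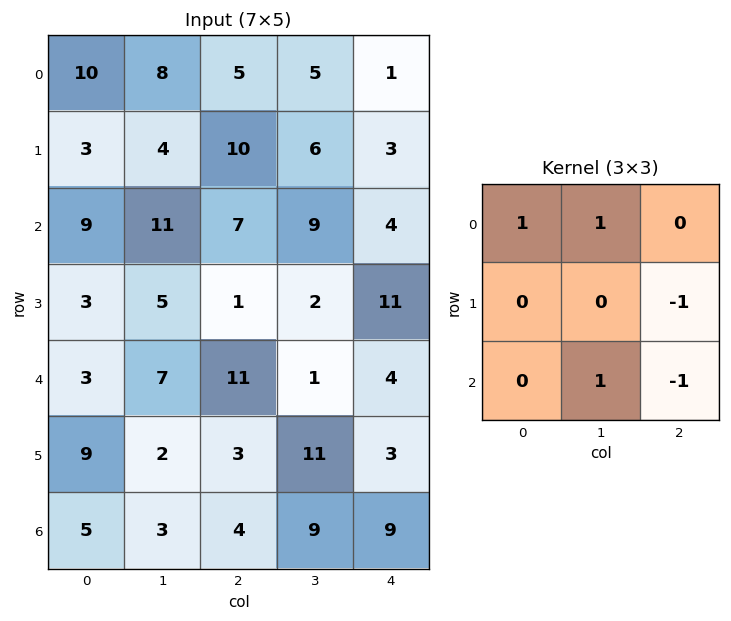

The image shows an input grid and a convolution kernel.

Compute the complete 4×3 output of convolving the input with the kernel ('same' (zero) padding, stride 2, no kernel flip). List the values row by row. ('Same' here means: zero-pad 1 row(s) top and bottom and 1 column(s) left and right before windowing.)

Output[0,0]: The receptive field on the zero-padded input at this output position is [0 0 0 / 0 10 8 / 0 3 4]. Elementwise product with the kernel and sum: 0·1 + 0·1 + 8·-1 + 3·1 + 4·-1.
Output[0,1]: The receptive field on the zero-padded input at this output position is [0 0 0 / 8 5 5 / 4 10 6]. Elementwise product with the kernel and sum: 0·1 + 0·1 + 5·-1 + 10·1 + 6·-1.

-9 -1 3
-10 4 20
3 -3 16
6 -4 14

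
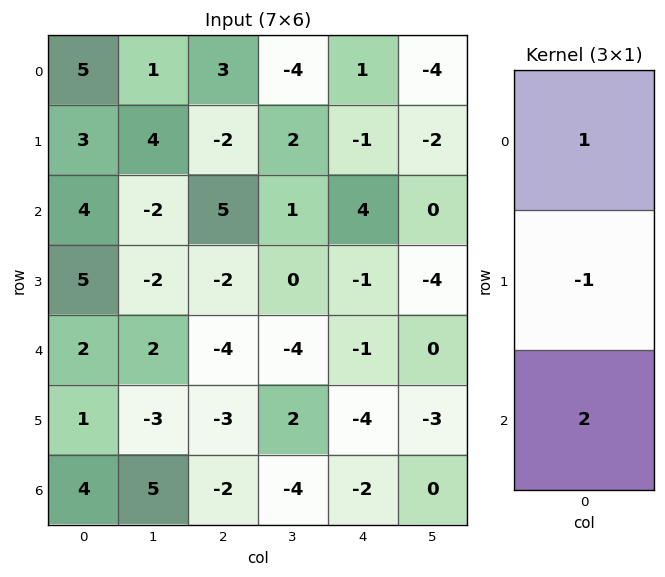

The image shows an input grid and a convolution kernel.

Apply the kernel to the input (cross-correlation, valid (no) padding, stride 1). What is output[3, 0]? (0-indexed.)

5

The receptive field on the input at this output position is [5 / 2 / 1]. Elementwise product with the kernel and sum: 5·1 + 2·-1 + 1·2.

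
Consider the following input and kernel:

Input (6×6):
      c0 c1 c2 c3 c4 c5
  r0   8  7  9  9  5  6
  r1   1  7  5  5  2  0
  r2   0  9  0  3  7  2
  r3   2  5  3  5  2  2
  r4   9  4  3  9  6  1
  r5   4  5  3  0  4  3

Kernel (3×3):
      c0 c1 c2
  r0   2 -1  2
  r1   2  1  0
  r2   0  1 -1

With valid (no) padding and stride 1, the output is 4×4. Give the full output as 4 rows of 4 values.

45 39 30 42
16 35 15 21
1 31 25 20
29 31 16 37

Output[0,0]: The receptive field on the input at this output position is [8 7 9 / 1 7 5 / 0 9 0]. Elementwise product with the kernel and sum: 8·2 + 7·-1 + 9·2 + 1·2 + 7·1 + 9·1 + 0·-1.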